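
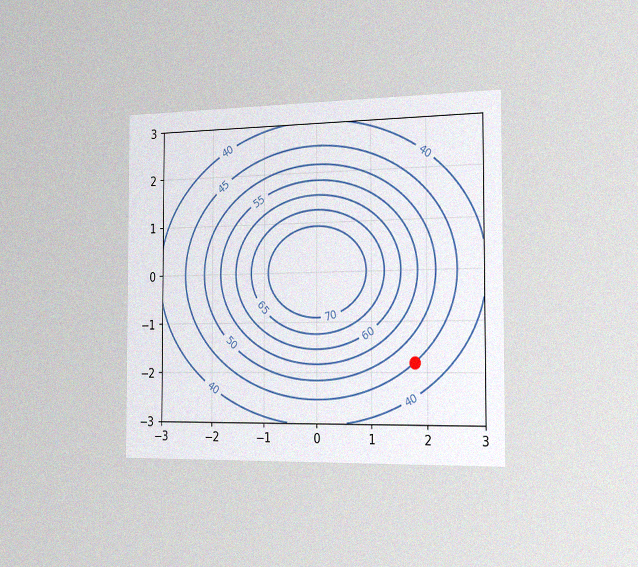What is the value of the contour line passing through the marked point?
The chart is viewed slightly from the right, with some photo noise. The marked point sits on the contour labelled 45.

45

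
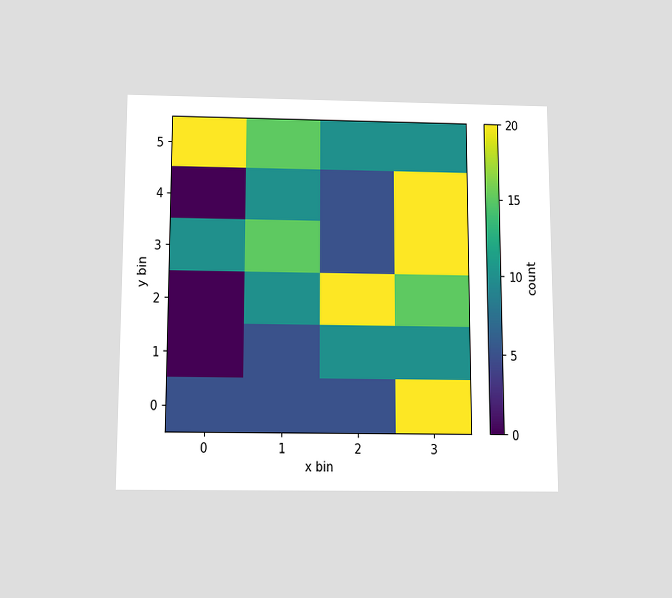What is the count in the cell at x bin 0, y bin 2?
0

The chart is viewed slightly from below. Matching the cell (0, 2) against the colorbar gives 0.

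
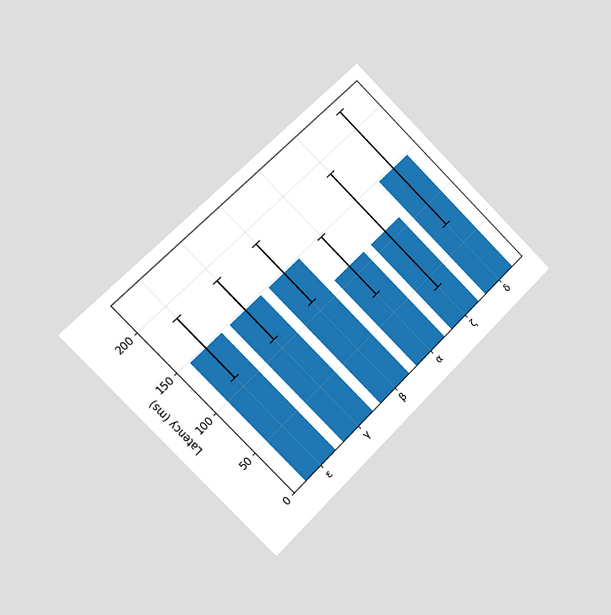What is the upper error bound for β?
185ms

The chart is tilted about 45° counter-clockwise and viewed slightly from the left. The β bar's upper whisker reaches 185ms.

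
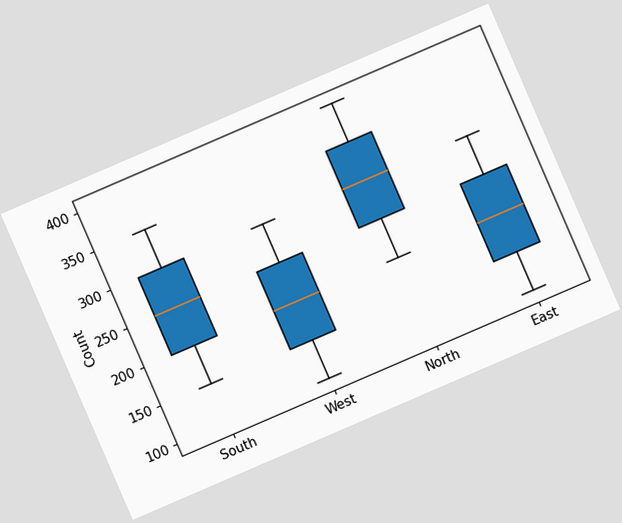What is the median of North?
The chart is tilted about 23° counter-clockwise. The median line in the North box sits at 300.

300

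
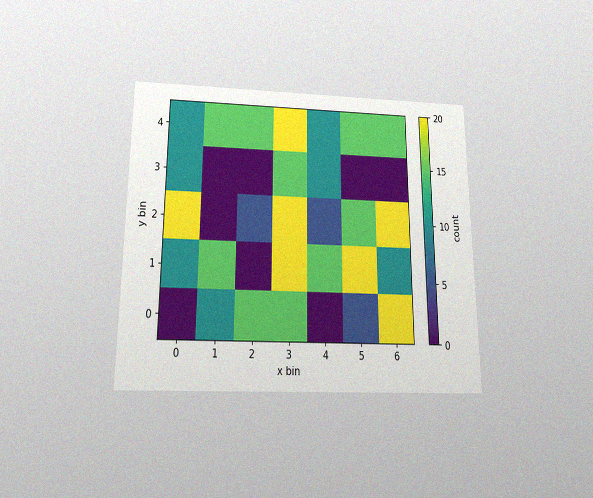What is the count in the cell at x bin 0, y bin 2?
20

The chart is viewed slightly from below, with some photo noise. Matching the cell (0, 2) against the colorbar gives 20.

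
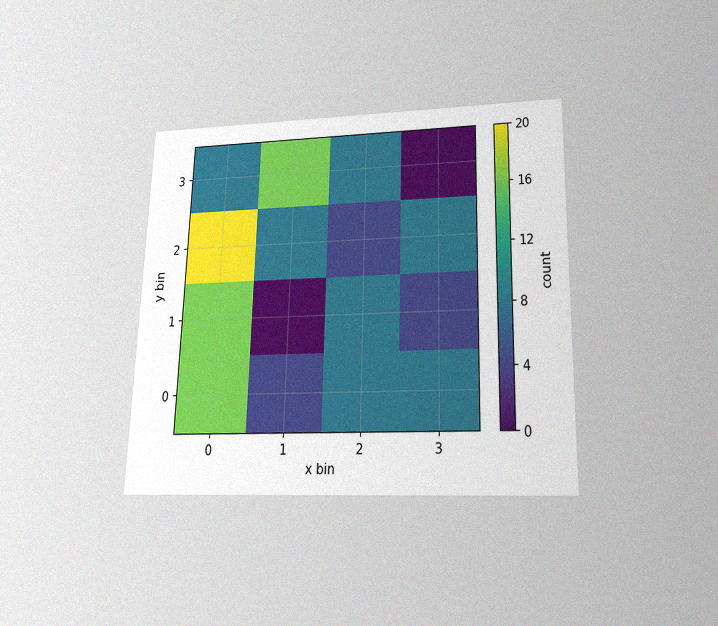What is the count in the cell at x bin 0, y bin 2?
20

The chart is viewed slightly from below, with some photo noise. Matching the cell (0, 2) against the colorbar gives 20.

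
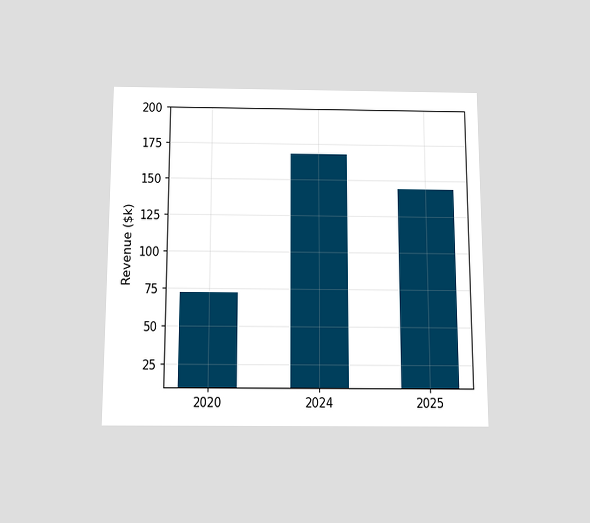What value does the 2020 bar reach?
The chart is viewed slightly from below. Reading along the chart's y-axis, the 2020 bar reaches $72k.

$72k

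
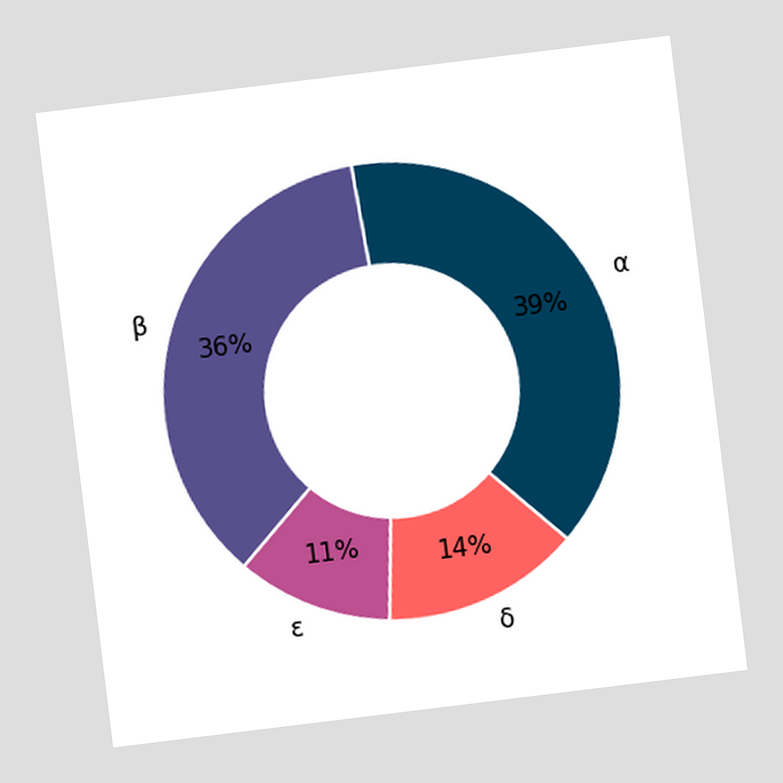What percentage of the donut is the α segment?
The chart is tilted about 7° counter-clockwise. The α segment takes up 39% of the ring.

39%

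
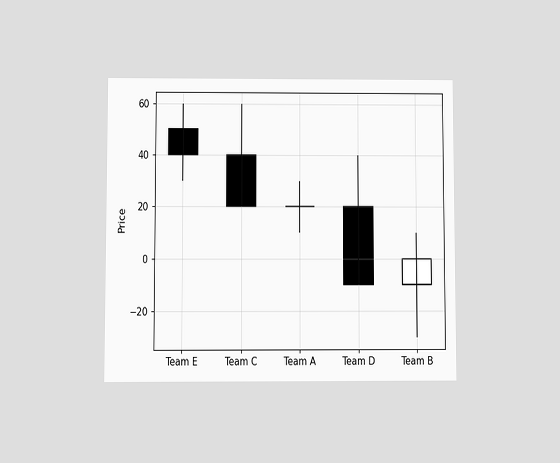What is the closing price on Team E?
The chart is viewed at a slight angle. The Team E candle closes at 40.

40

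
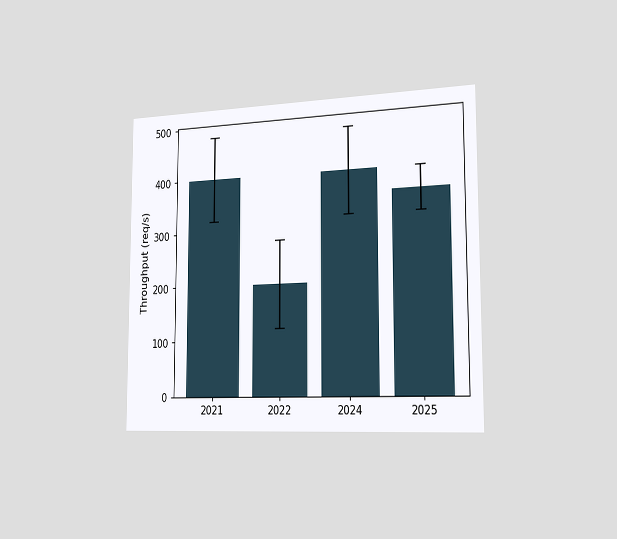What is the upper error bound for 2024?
480req/s

The chart is viewed slightly from the right. The 2024 bar's upper whisker reaches 480req/s.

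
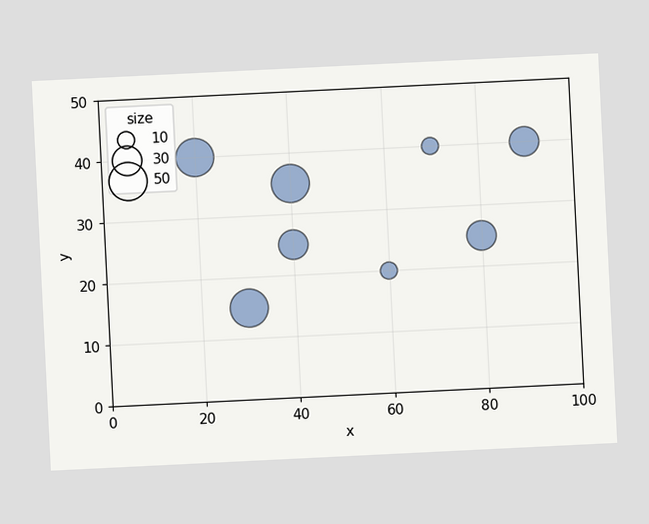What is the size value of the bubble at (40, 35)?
The chart is tilted about 3° counter-clockwise. Matching the bubble at (40, 35) against the size legend gives 50.

50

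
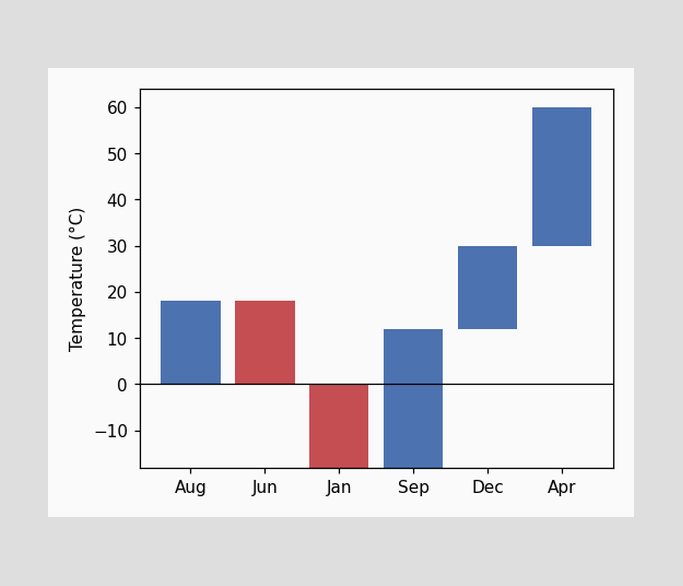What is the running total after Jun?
0°C

After Jun the running total reaches 0°C.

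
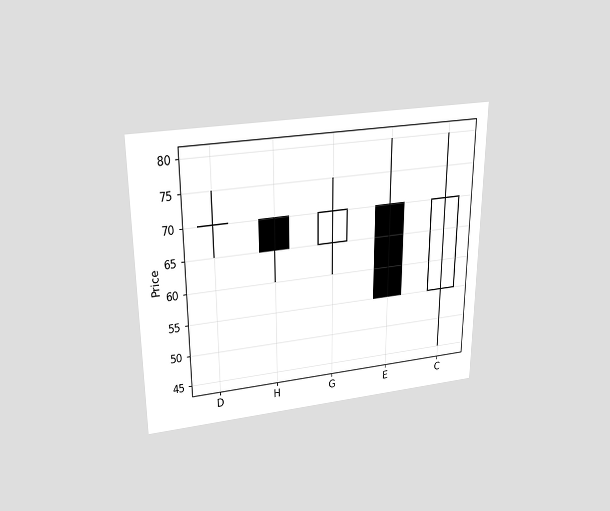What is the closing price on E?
55

The chart is viewed slightly from above. The E candle closes at 55.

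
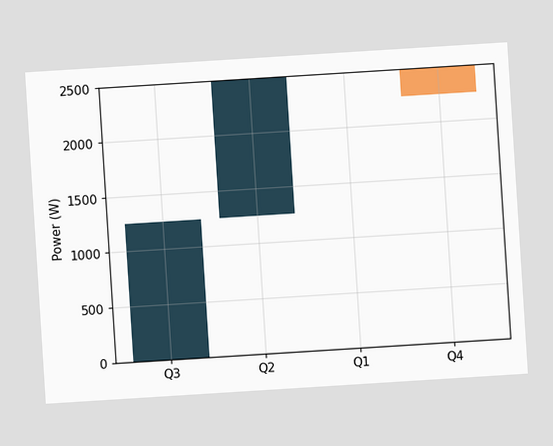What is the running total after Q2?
2500W

The chart is tilted about 4° counter-clockwise. After Q2 the running total reaches 2500W.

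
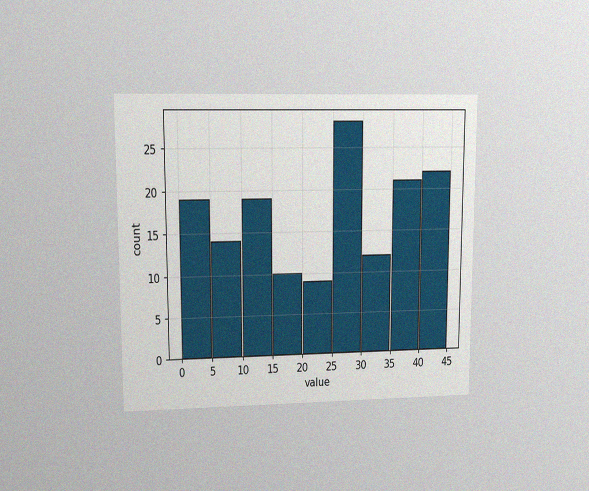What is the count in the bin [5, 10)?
The chart is viewed at a slight angle, with some photo noise. The [5, 10) bin has height 14.

14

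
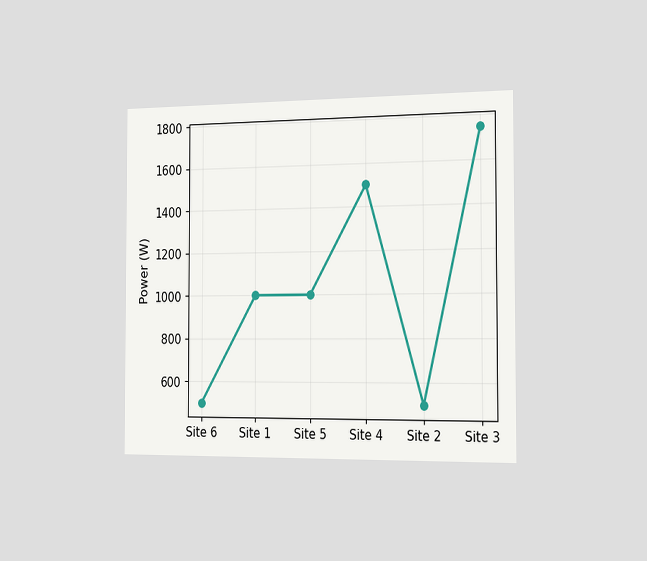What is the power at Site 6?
The chart is viewed slightly from the right. At Site 6, the line is at 500W.

500W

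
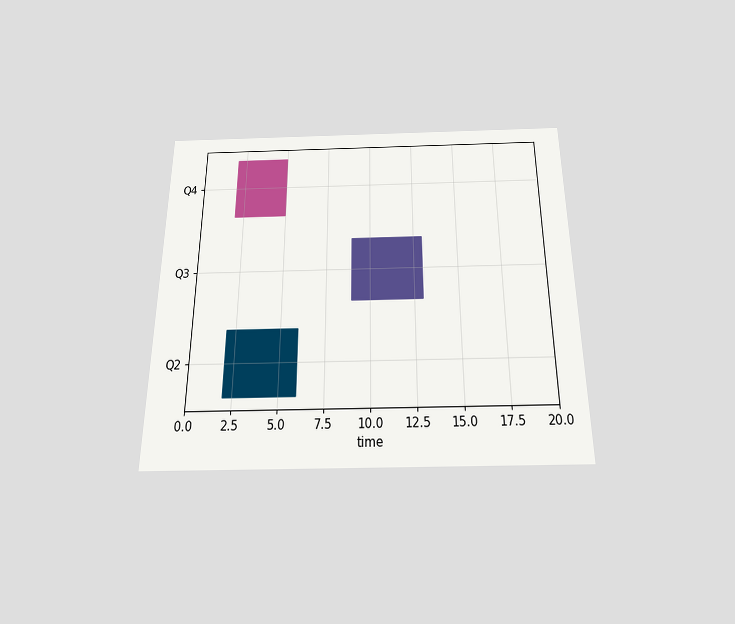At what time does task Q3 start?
The chart is viewed slightly from below. The Q3 bar begins at t=9.

9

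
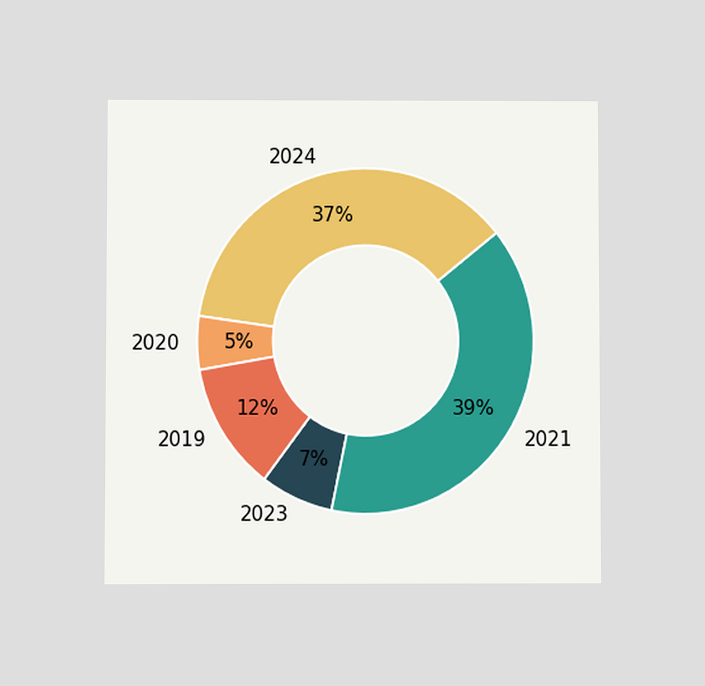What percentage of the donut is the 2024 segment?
The chart is viewed at a slight angle. The 2024 segment takes up 37% of the ring.

37%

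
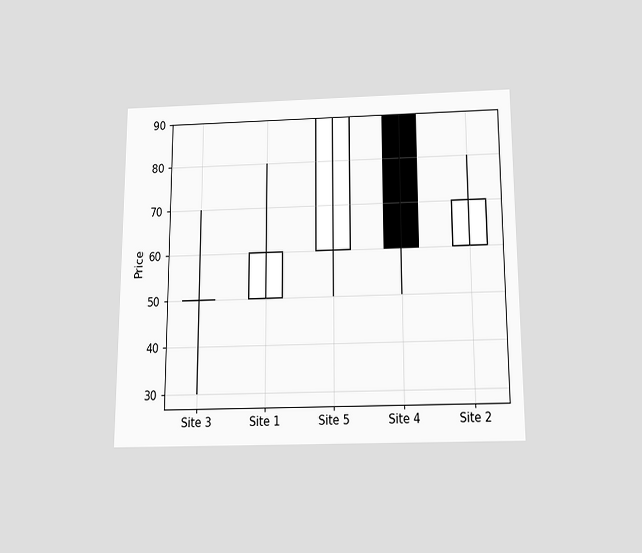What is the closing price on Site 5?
The chart is viewed slightly from below. The Site 5 candle closes at 90.

90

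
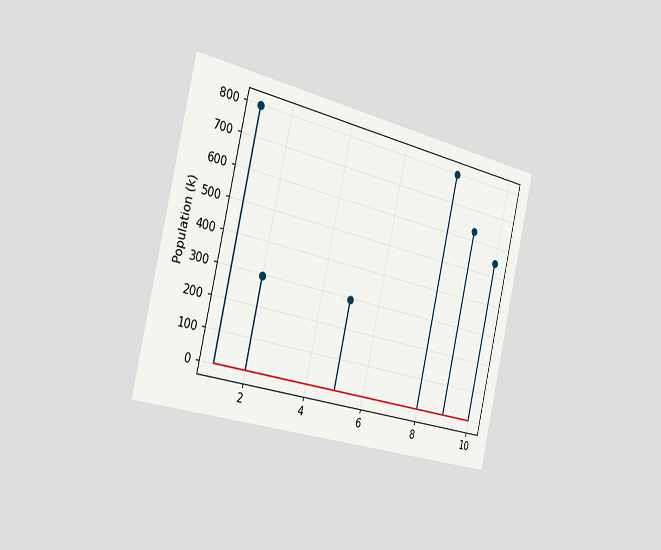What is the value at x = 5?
The chart is tilted about 13° clockwise and viewed slightly from the left. The stem at x=5 reaches 294k.

294k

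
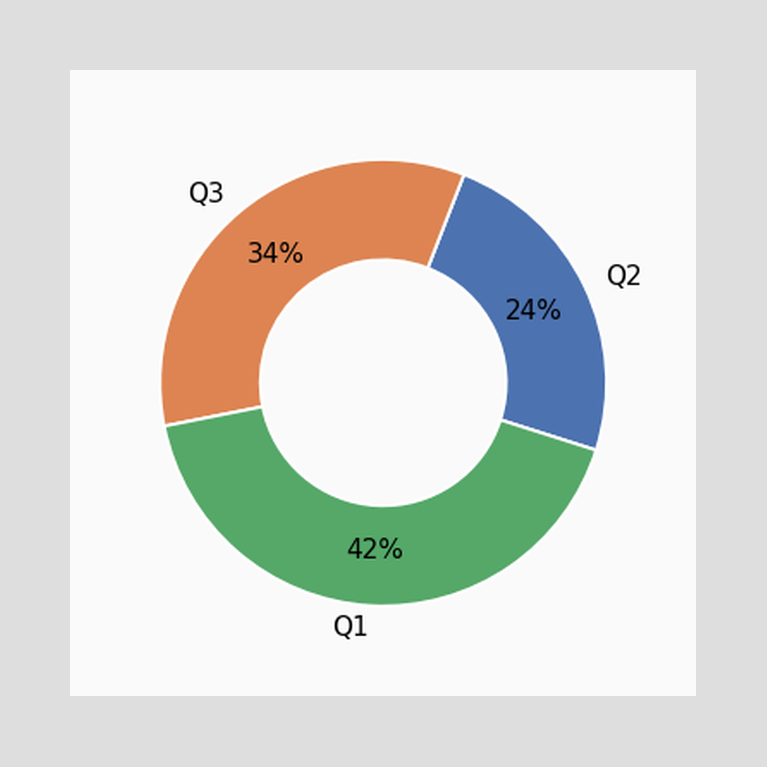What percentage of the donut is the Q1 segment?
42%

The Q1 segment takes up 42% of the ring.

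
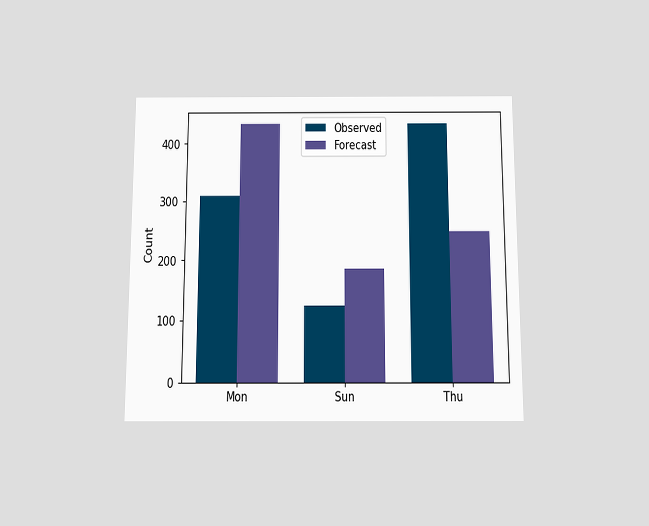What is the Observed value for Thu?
The chart is viewed slightly from below. The Observed bar at Thu reaches 434 on the y-axis.

434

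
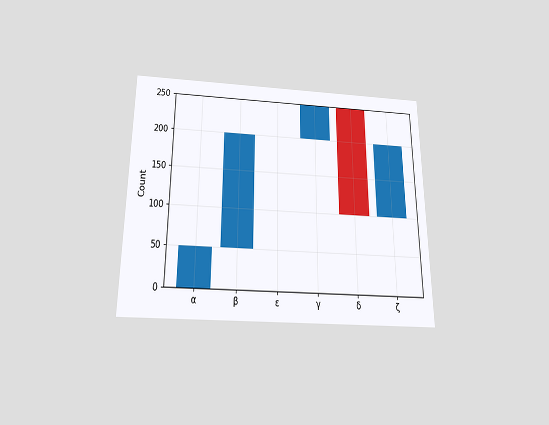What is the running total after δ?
100

The chart is viewed slightly from below. After δ the running total reaches 100.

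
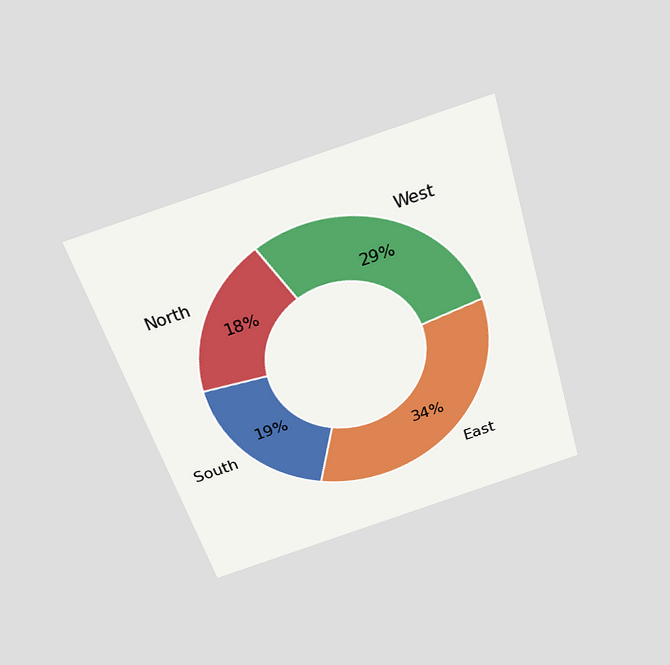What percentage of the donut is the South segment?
The chart is tilted about 17° counter-clockwise and viewed slightly from above. The South segment takes up 19% of the ring.

19%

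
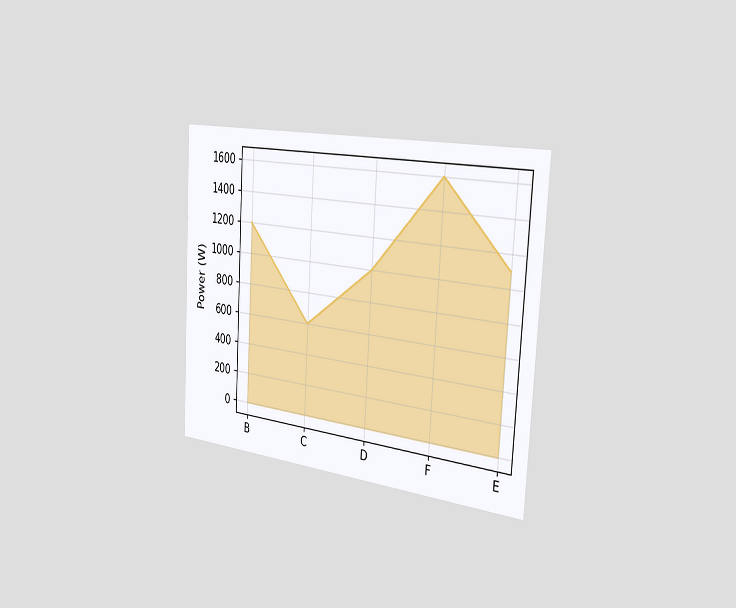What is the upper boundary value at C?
The chart is tilted about 3° clockwise and viewed slightly from the right. At C the upper boundary is at 600W.

600W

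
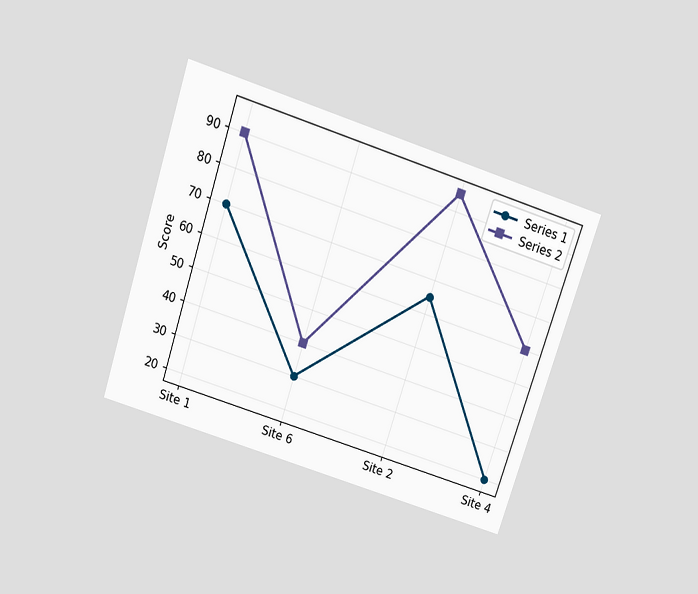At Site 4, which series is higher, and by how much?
The chart is tilted about 18° clockwise and viewed slightly from above. At Site 4, Series 2 sits above the other line by 40.

Series 2, by 40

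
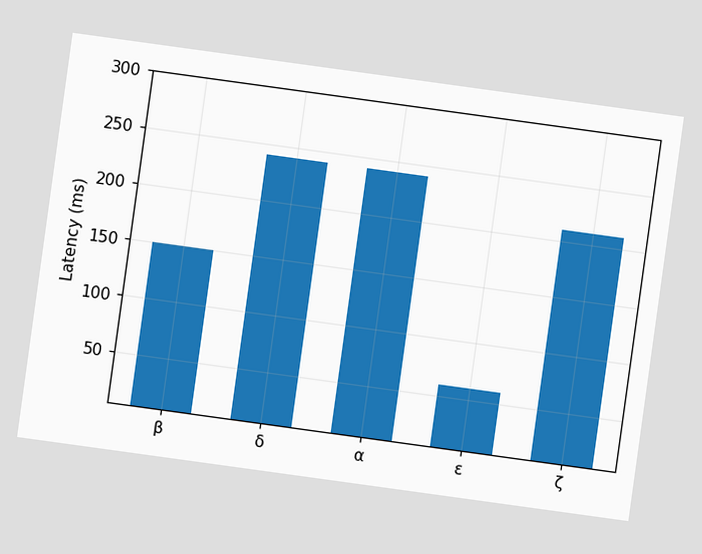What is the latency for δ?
240ms

The chart is tilted about 8° clockwise. Reading along the chart's y-axis, the δ bar reaches 240ms.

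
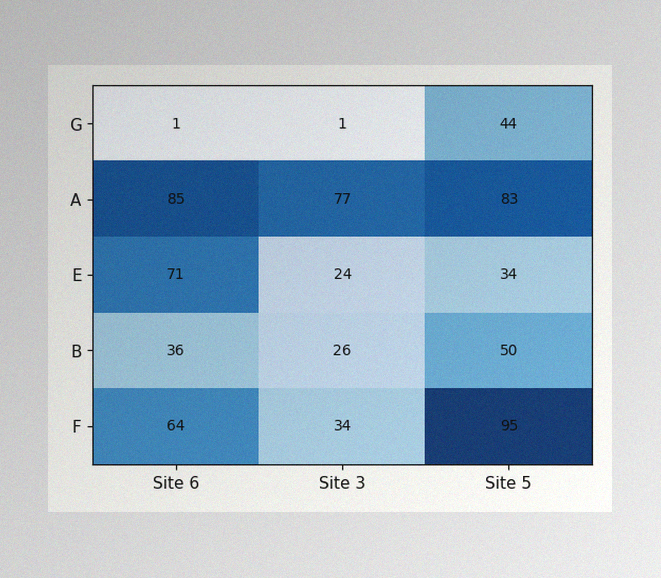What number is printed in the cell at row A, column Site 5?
83

The image has some photo noise and uneven lighting. The (A, Site 5) cell reads 83.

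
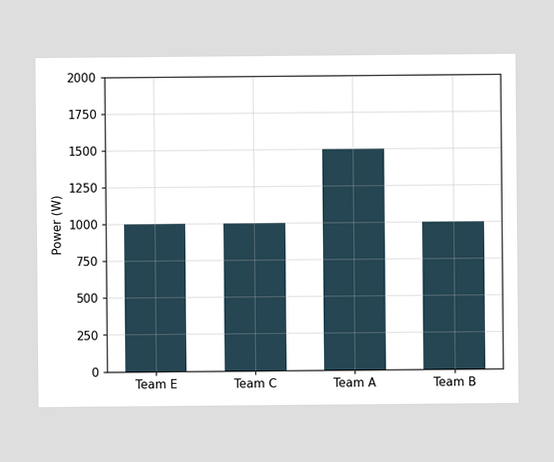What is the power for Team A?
Reading along the chart's y-axis, the Team A bar reaches 1500W.

1500W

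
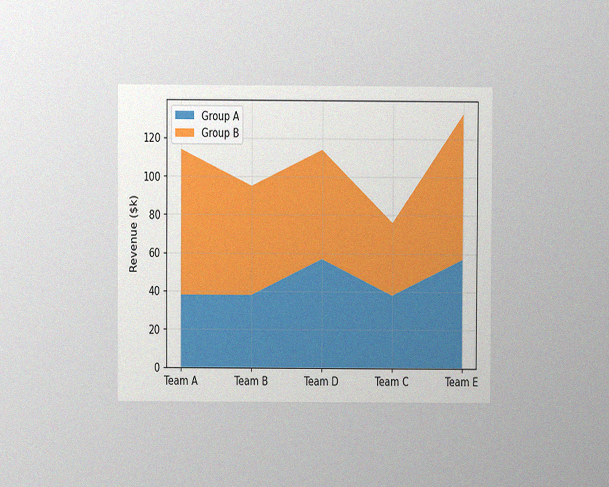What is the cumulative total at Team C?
$76k

The chart is viewed at a slight angle, with some photo noise. The stacked total at Team C reaches $76k.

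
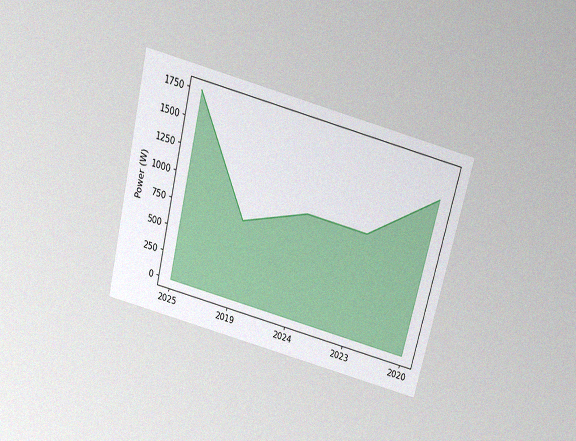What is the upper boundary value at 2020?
1500W

The chart is tilted about 14° clockwise and viewed slightly from above, with some photo noise. At 2020 the upper boundary is at 1500W.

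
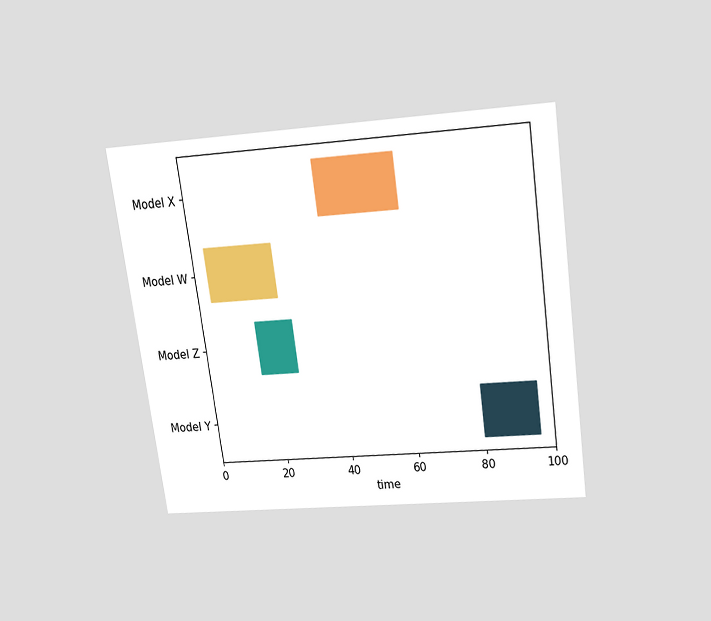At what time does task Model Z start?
16

The chart is tilted about 8° counter-clockwise and viewed slightly from above. The Model Z bar begins at t=16.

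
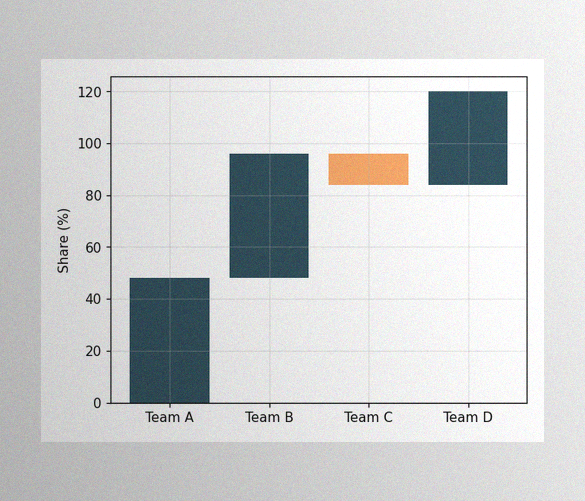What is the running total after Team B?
96%

The image has some photo noise and uneven lighting. After Team B the running total reaches 96%.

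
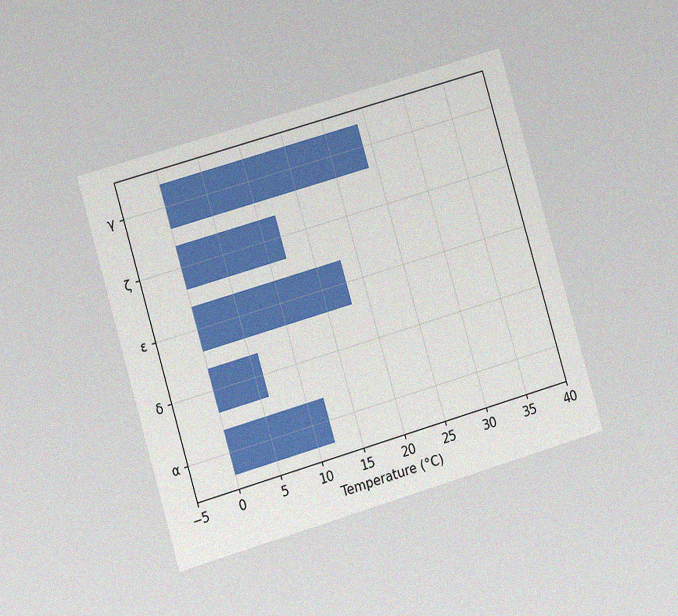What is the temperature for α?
The chart is tilted about 16° counter-clockwise and viewed at a slight angle, with some photo noise. Reading along the chart's x-axis, the α bar reaches 12°C.

12°C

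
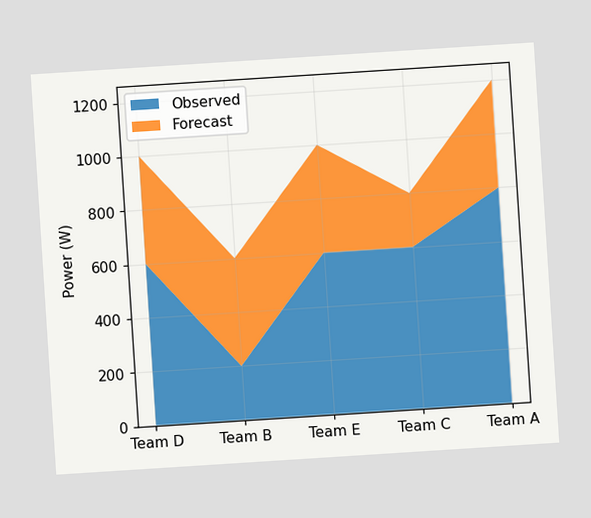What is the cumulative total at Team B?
The chart is tilted about 4° counter-clockwise. The stacked total at Team B reaches 600W.

600W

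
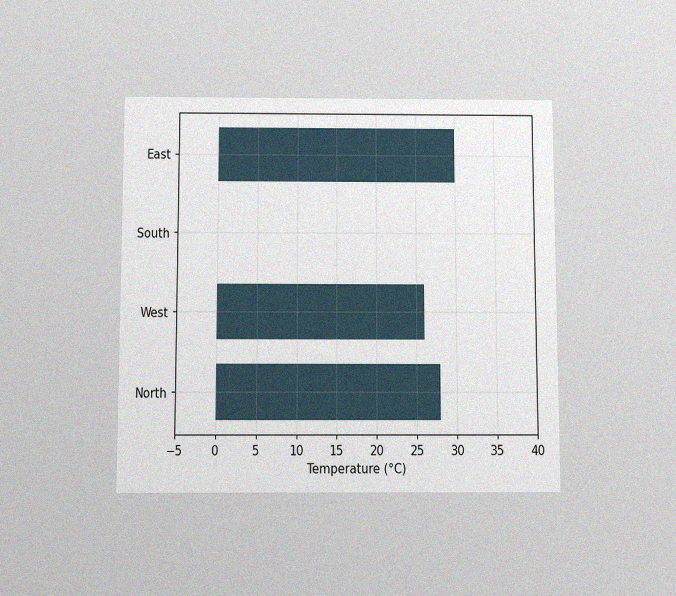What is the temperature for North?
28°C

The chart is viewed slightly from below, with some photo noise. Reading along the chart's x-axis, the North bar reaches 28°C.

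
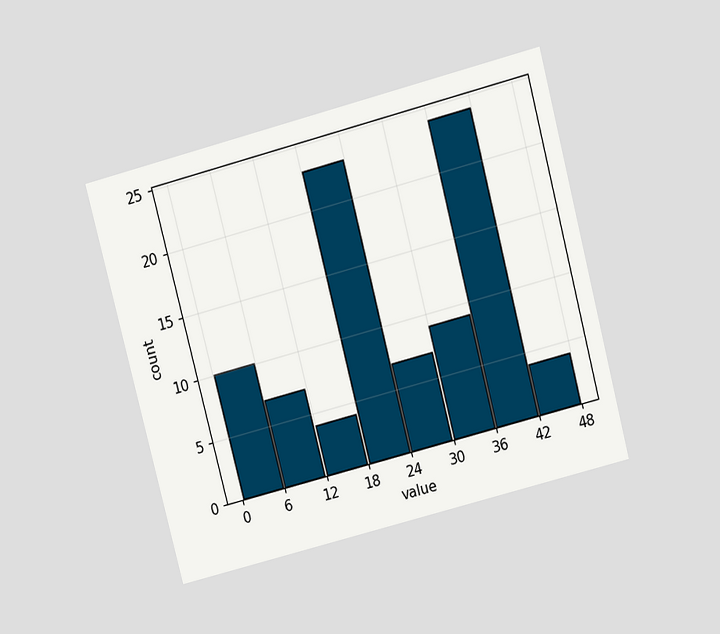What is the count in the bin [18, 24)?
23

The chart is tilted about 15° counter-clockwise and viewed slightly from above. The [18, 24) bin has height 23.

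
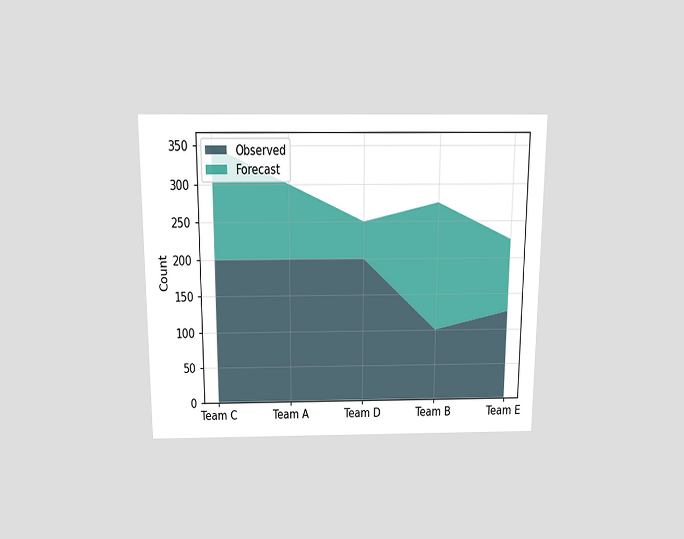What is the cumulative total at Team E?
225

The chart is viewed slightly from above. The stacked total at Team E reaches 225.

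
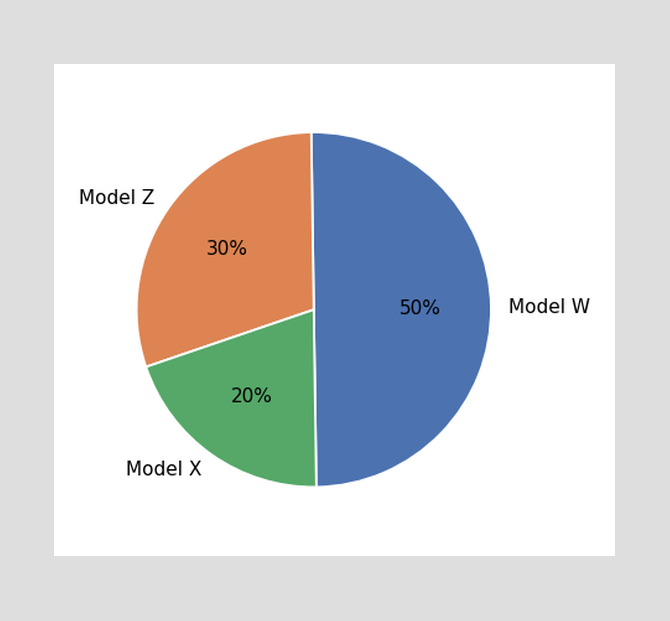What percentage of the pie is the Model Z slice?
30%

The Model Z slice takes up 30% of the pie.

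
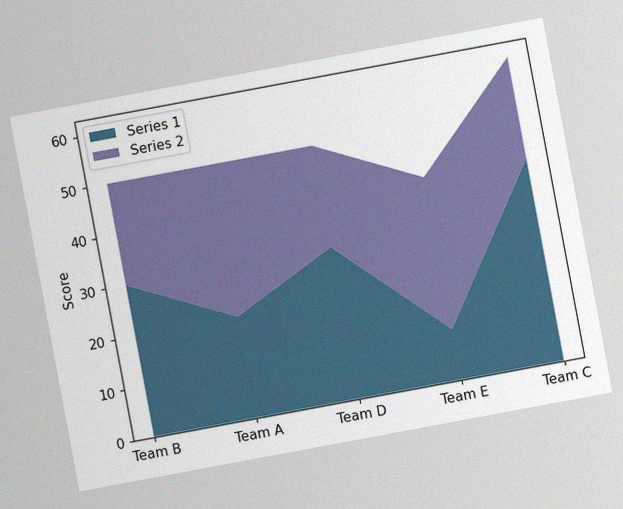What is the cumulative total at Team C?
The chart is tilted about 11° counter-clockwise, with some photo noise. The stacked total at Team C reaches 60.

60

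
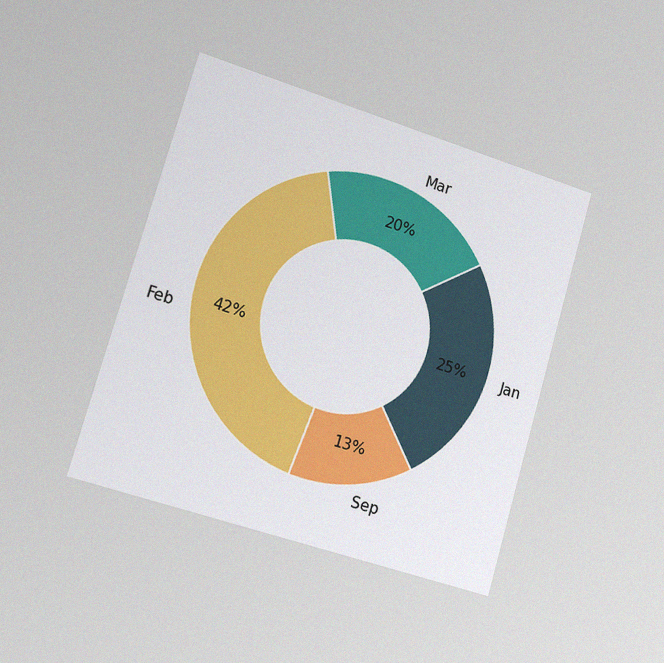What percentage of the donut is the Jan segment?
The chart is tilted about 16° clockwise and viewed slightly from the left, with some photo noise. The Jan segment takes up 25% of the ring.

25%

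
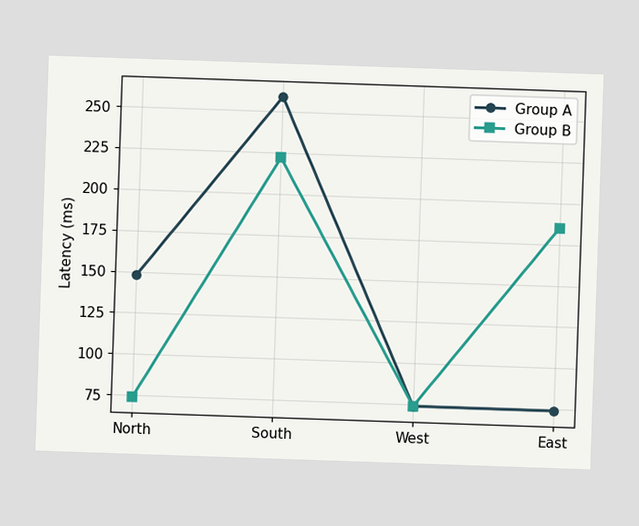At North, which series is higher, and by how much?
At North, Group A sits above the other line by 74ms.

Group A, by 74ms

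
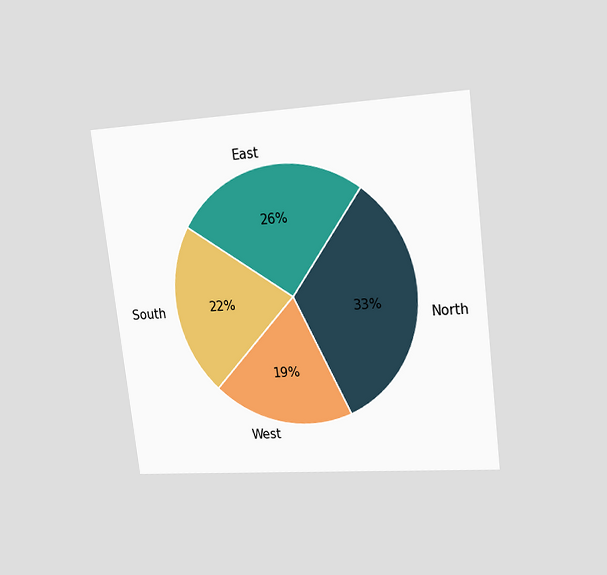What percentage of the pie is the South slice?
22%

The chart is tilted about 7° counter-clockwise and viewed at a slight angle. The South slice takes up 22% of the pie.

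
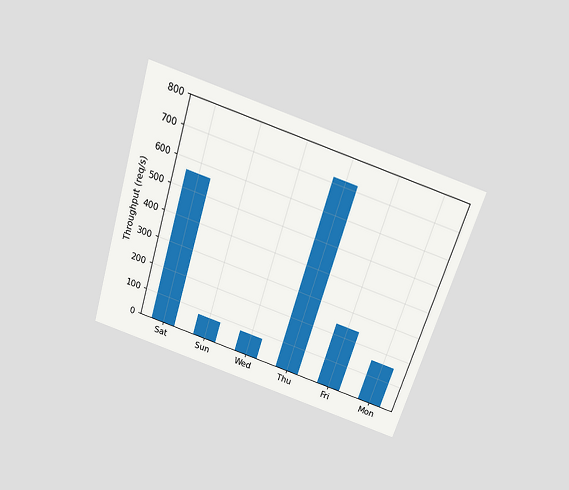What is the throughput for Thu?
The chart is tilted about 17° clockwise and viewed slightly from above. Reading along the chart's y-axis, the Thu bar reaches 720req/s.

720req/s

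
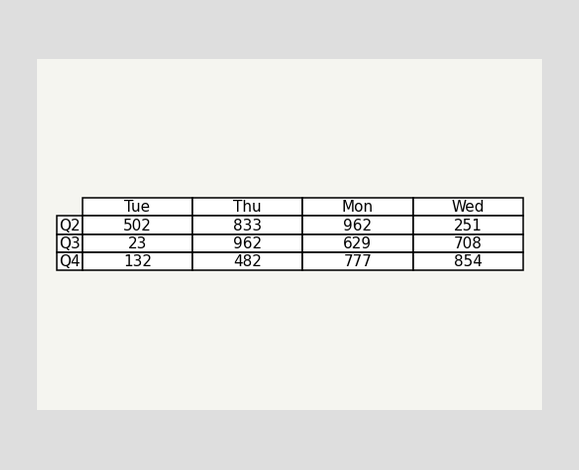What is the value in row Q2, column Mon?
The (Q2, Mon) cell reads 962.

962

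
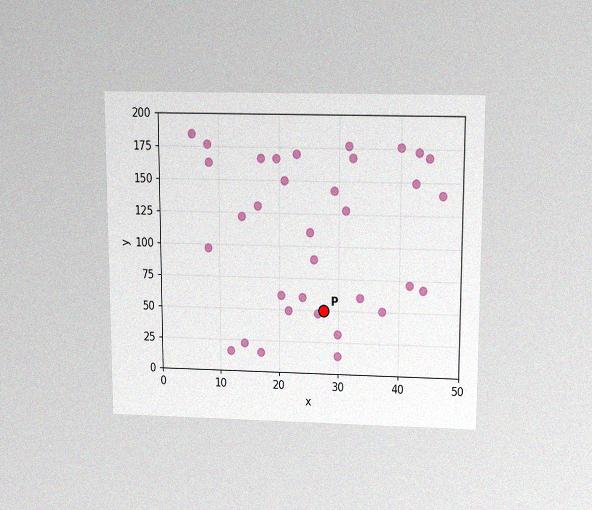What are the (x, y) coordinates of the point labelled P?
(27.5, 50)

The chart is viewed slightly from above, with some photo noise. Following the gridlines from P to each axis, P sits at (27.5, 50).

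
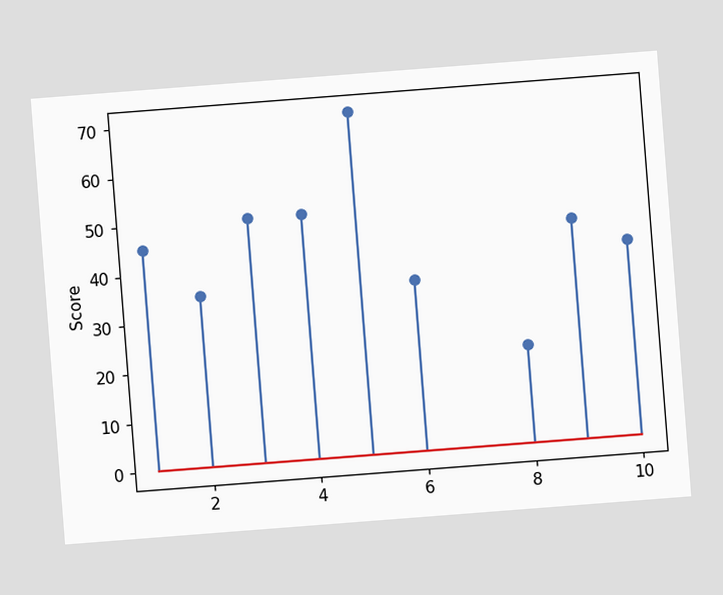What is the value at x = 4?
The chart is tilted about 4° counter-clockwise. The stem at x=4 reaches 50.

50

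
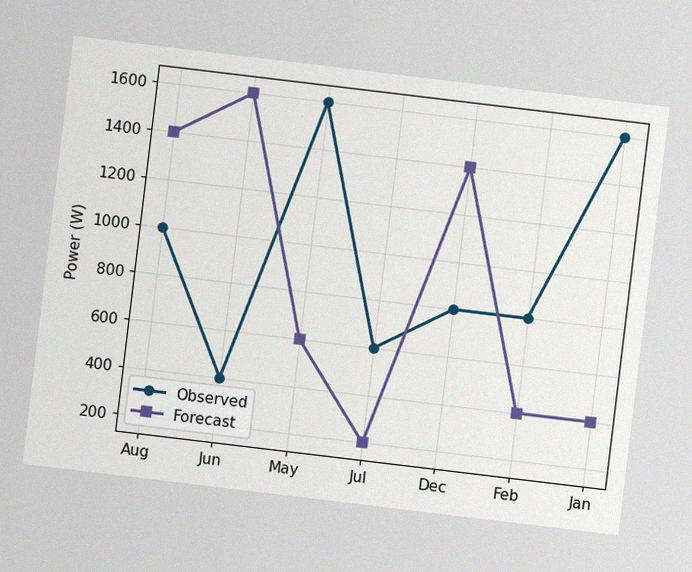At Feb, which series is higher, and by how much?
Observed, by 400W

The chart is tilted about 7° clockwise, with some photo noise. At Feb, Observed sits above the other line by 400W.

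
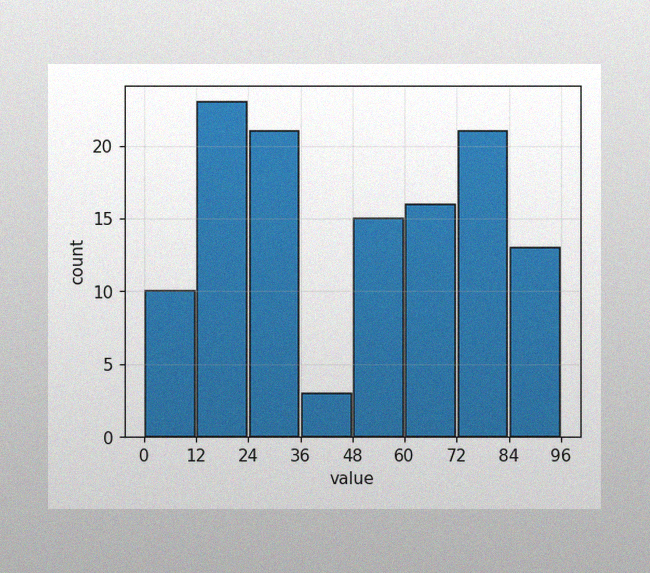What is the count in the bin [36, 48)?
3

The image has some photo noise and uneven lighting. The [36, 48) bin has height 3.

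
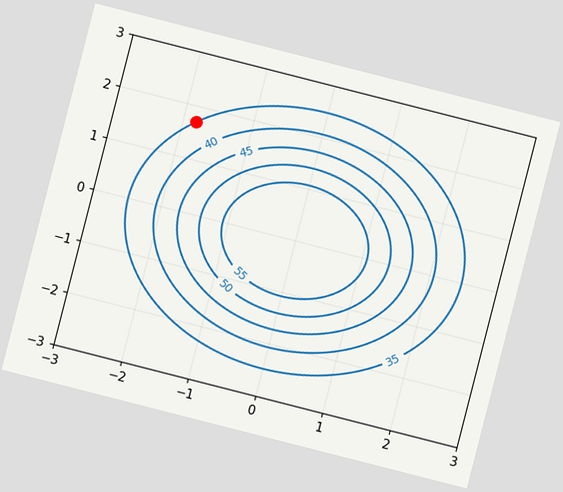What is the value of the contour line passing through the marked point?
35

The chart is tilted about 14° clockwise. The marked point sits on the contour labelled 35.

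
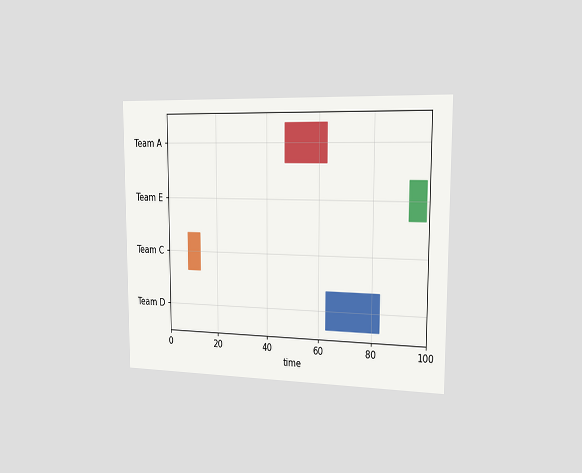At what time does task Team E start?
93

The chart is viewed slightly from the right. The Team E bar begins at t=93.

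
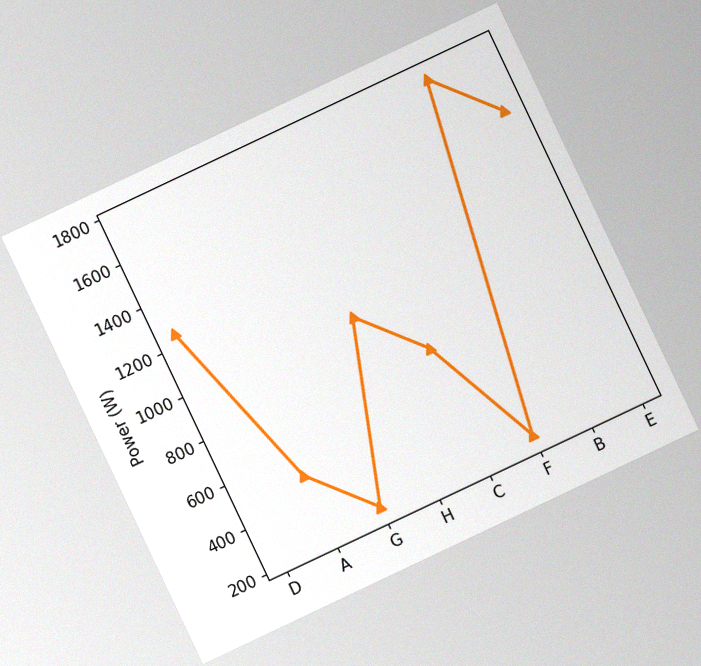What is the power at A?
500W

The chart is tilted about 25° counter-clockwise, with some photo noise. At A, the line is at 500W.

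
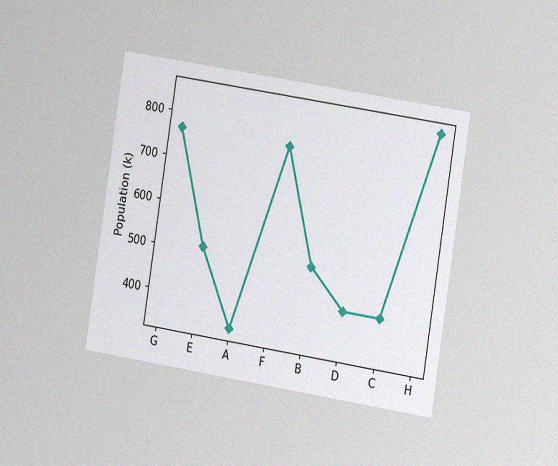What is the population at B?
510k

The chart is tilted about 9° clockwise and viewed at a slight angle, with some photo noise. At B, the line is at 510k.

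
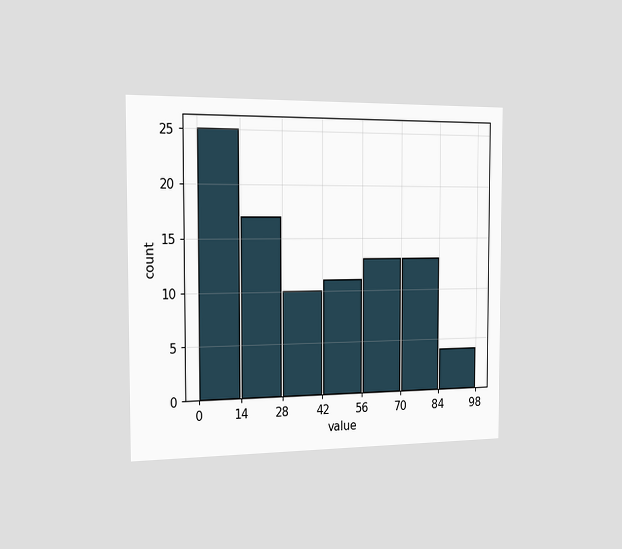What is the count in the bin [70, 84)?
The chart is viewed slightly from the left. The [70, 84) bin has height 13.

13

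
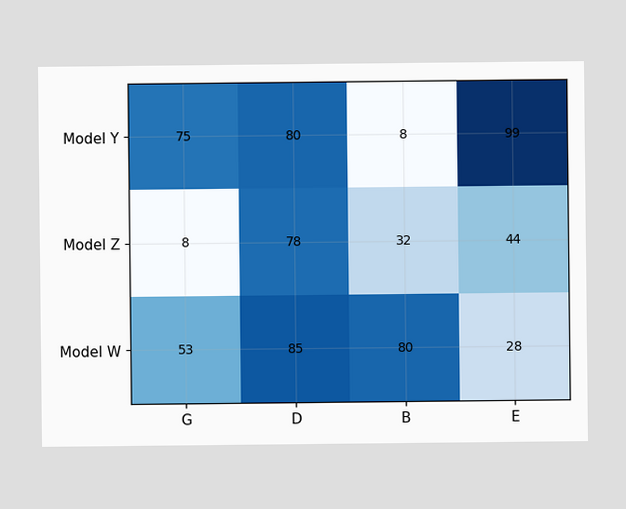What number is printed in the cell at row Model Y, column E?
The (Model Y, E) cell reads 99.

99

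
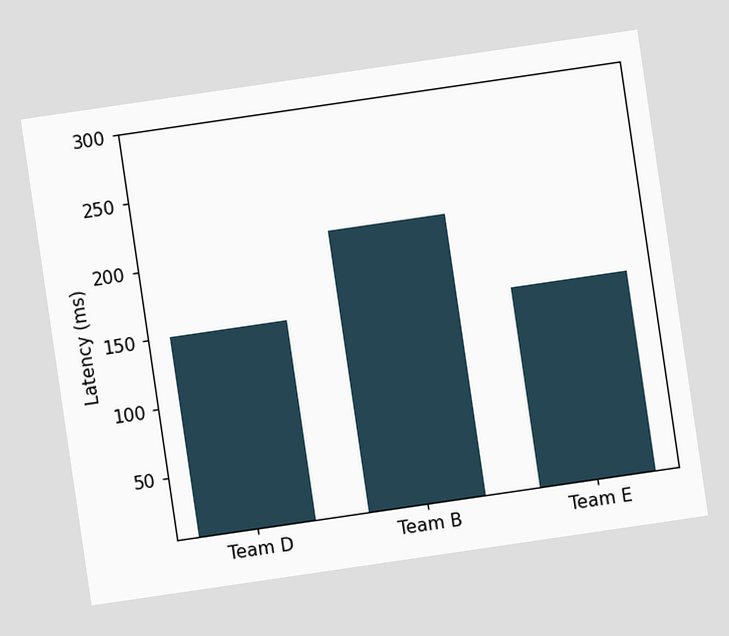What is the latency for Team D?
The chart is tilted about 8° counter-clockwise. Reading along the chart's y-axis, the Team D bar reaches 150ms.

150ms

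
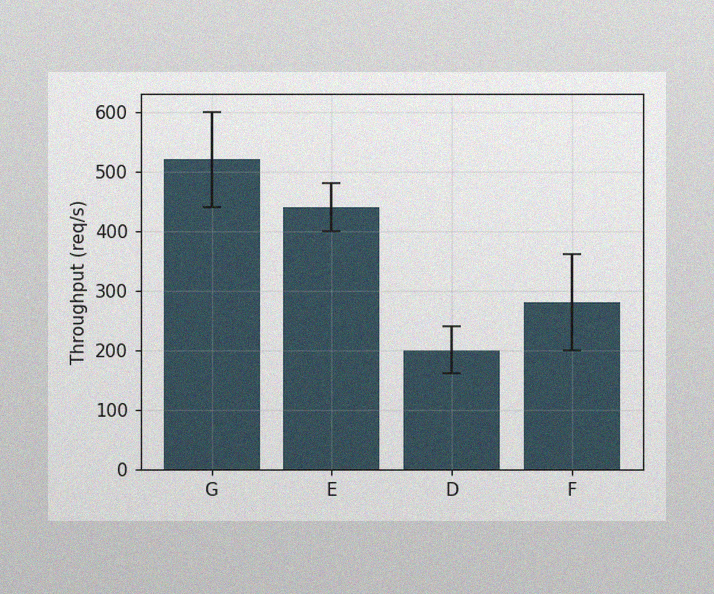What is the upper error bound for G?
600req/s

The image has some photo noise and uneven lighting. The G bar's upper whisker reaches 600req/s.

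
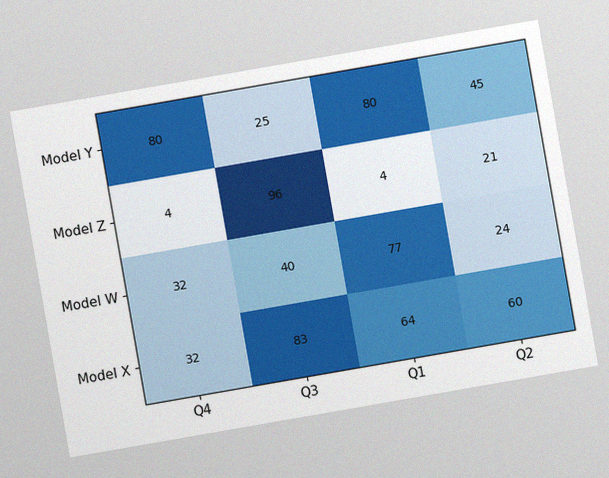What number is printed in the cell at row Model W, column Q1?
The chart is tilted about 10° counter-clockwise, with some photo noise. The (Model W, Q1) cell reads 77.

77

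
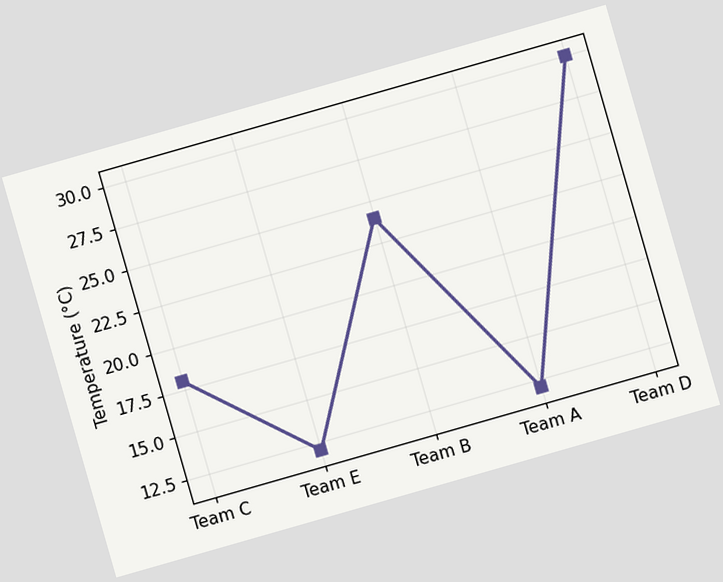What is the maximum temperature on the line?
The chart is tilted about 16° counter-clockwise. The highest point is at Team D, and reading across to the y-axis gives 30°C.

30°C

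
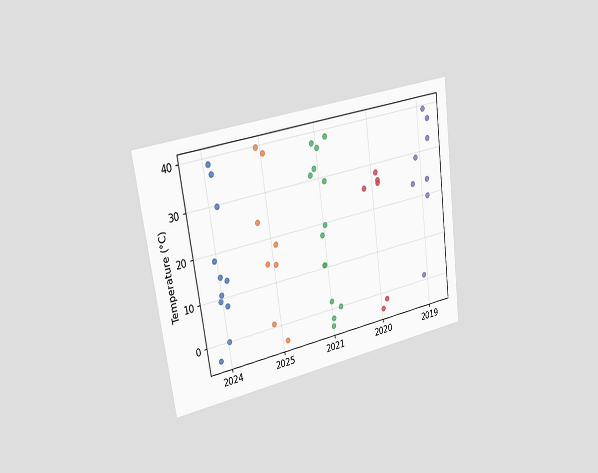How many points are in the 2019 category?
The chart is tilted about 8° counter-clockwise and viewed slightly from the left. Counting the markers in the 2019 column gives 8.

8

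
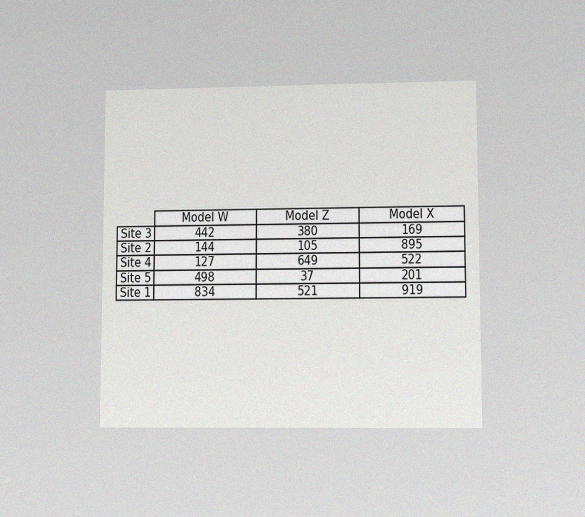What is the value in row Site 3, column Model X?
169

The chart is viewed at a slight angle, with some photo noise. The (Site 3, Model X) cell reads 169.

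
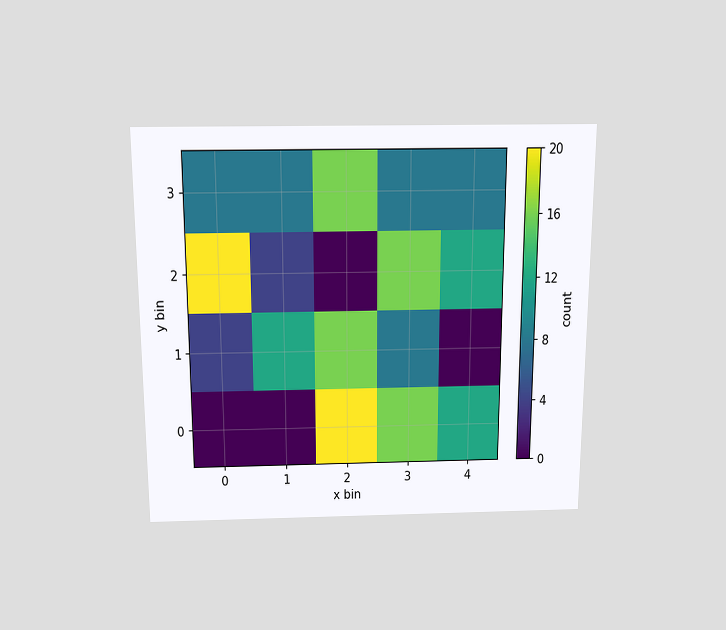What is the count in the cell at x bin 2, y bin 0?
The chart is viewed slightly from above. Matching the cell (2, 0) against the colorbar gives 20.

20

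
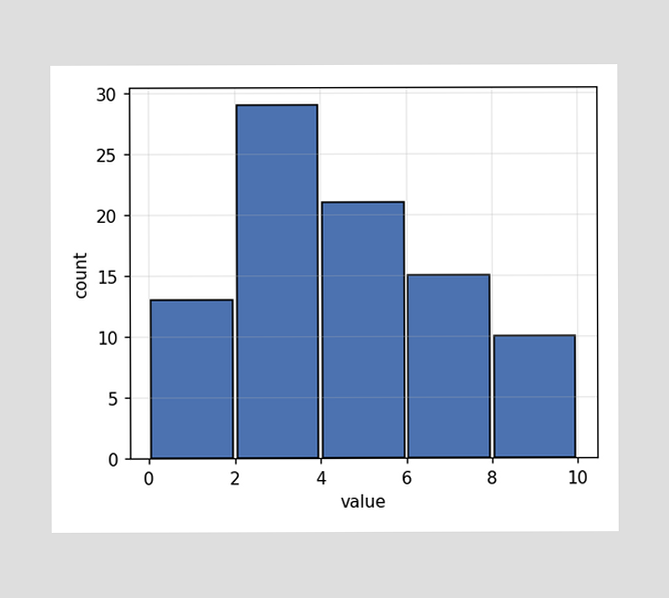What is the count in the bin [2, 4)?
29

The [2, 4) bin has height 29.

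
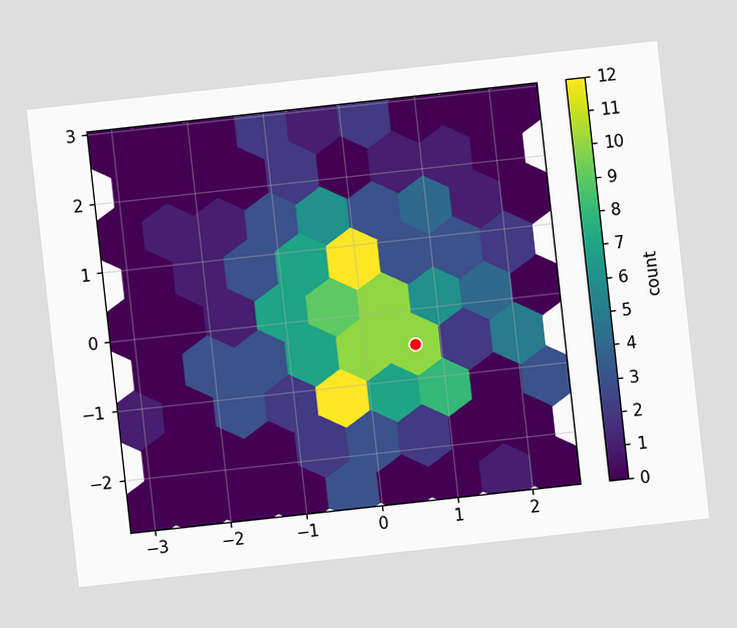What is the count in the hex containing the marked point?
10

The chart is tilted about 6° counter-clockwise. The marked hex reads 10 on the colorbar.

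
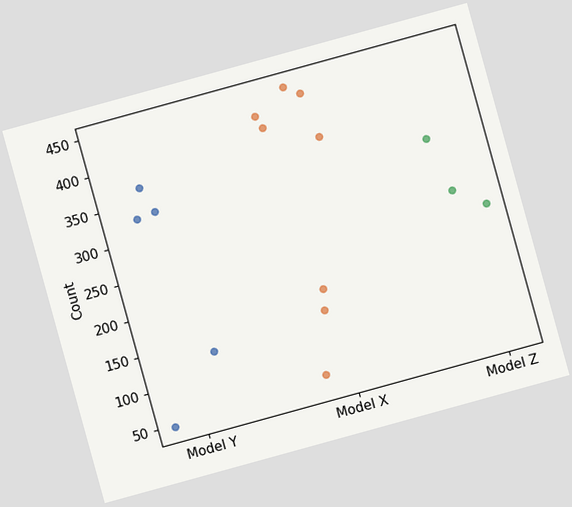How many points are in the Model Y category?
The chart is tilted about 15° counter-clockwise. Counting the markers in the Model Y column gives 5.

5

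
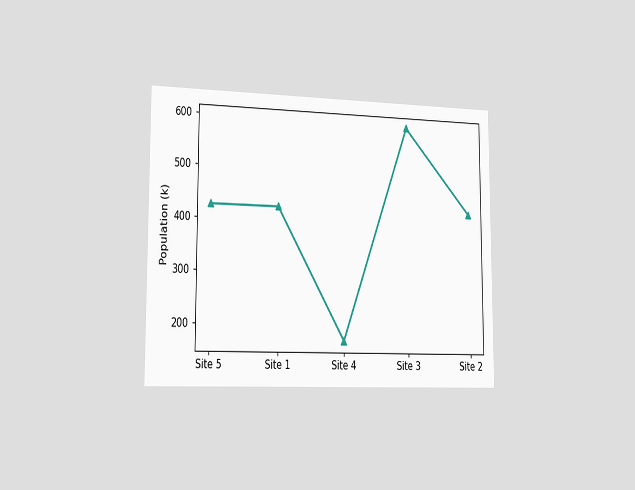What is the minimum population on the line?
The chart is viewed slightly from the left. The lowest point is at Site 4, and reading across to the y-axis gives 170k.

170k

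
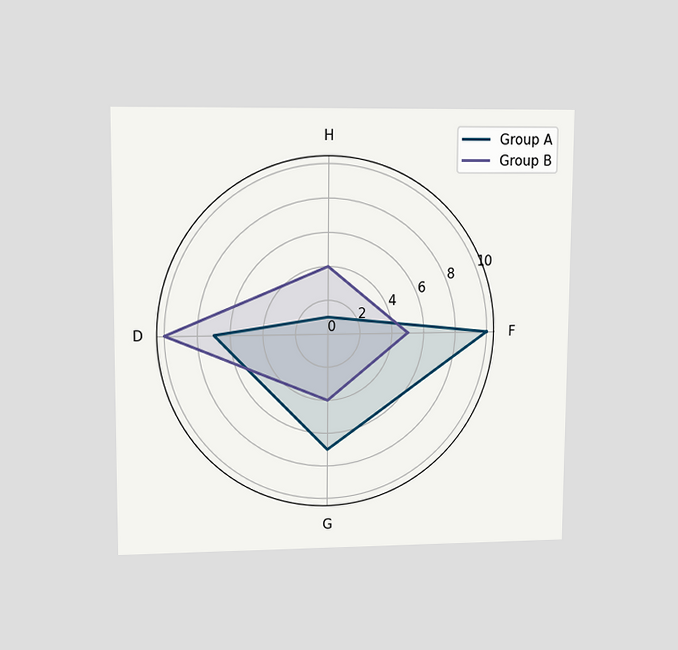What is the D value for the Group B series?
The chart is viewed at a slight angle. On the D axis, Group B reaches 10.

10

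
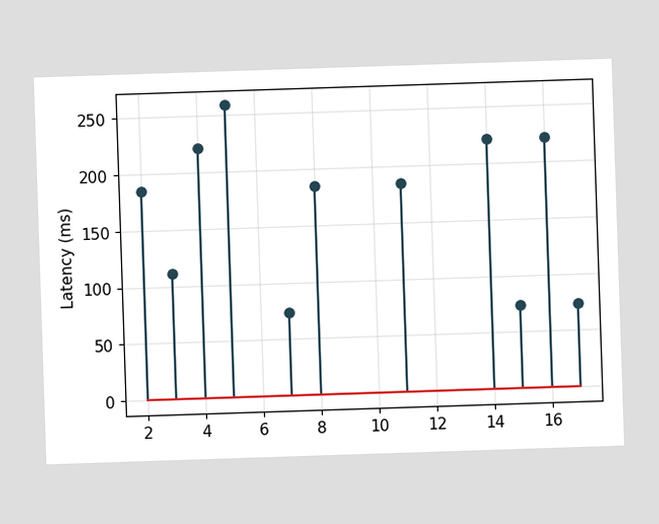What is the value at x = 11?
The stem at x=11 reaches 185ms.

185ms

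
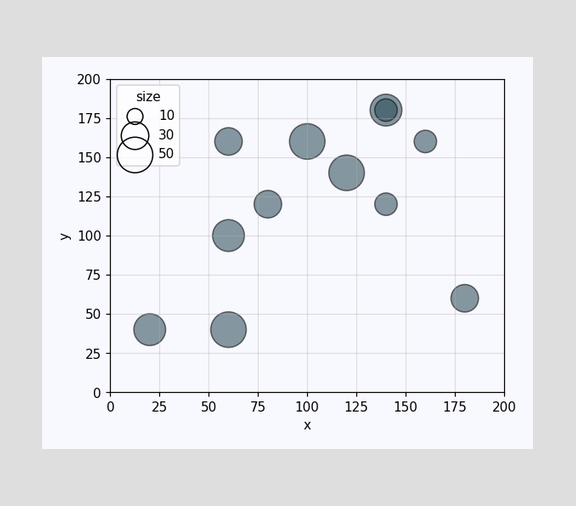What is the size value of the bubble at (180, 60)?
30

Matching the bubble at (180, 60) against the size legend gives 30.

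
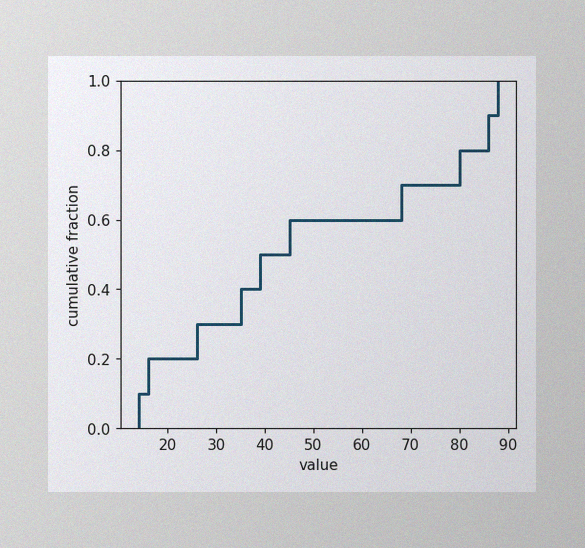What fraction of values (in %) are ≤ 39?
50%

The image has some photo noise and uneven lighting. At x=39 the ECDF step is at 50%.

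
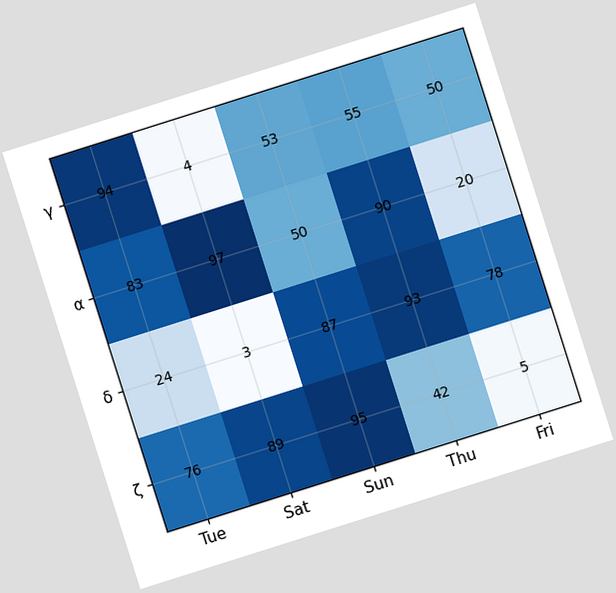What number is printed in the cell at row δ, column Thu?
The chart is tilted about 18° counter-clockwise. The (δ, Thu) cell reads 93.

93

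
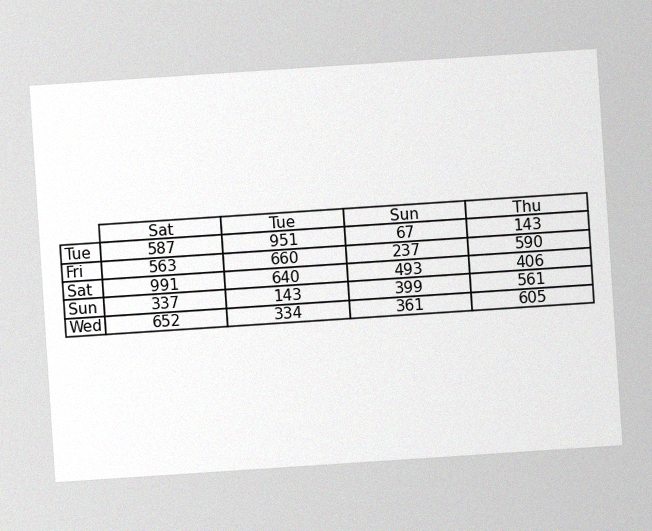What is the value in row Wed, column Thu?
605

The chart is tilted about 4° counter-clockwise, with some photo noise. The (Wed, Thu) cell reads 605.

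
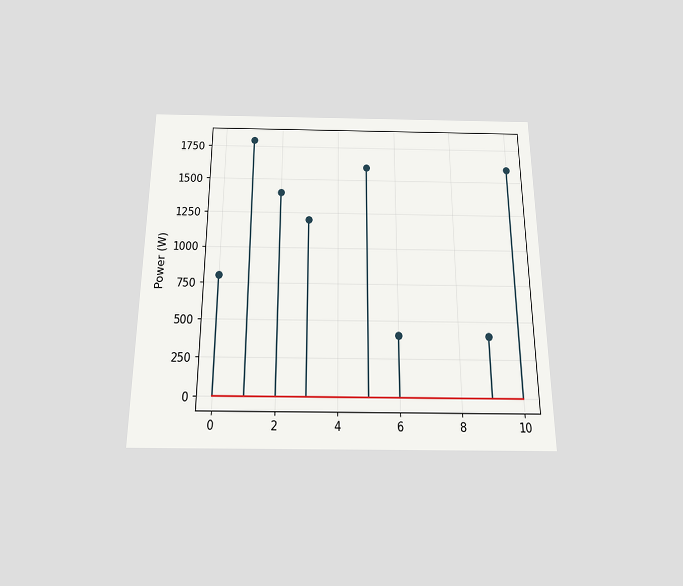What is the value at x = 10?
1600W

The chart is viewed slightly from below. The stem at x=10 reaches 1600W.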